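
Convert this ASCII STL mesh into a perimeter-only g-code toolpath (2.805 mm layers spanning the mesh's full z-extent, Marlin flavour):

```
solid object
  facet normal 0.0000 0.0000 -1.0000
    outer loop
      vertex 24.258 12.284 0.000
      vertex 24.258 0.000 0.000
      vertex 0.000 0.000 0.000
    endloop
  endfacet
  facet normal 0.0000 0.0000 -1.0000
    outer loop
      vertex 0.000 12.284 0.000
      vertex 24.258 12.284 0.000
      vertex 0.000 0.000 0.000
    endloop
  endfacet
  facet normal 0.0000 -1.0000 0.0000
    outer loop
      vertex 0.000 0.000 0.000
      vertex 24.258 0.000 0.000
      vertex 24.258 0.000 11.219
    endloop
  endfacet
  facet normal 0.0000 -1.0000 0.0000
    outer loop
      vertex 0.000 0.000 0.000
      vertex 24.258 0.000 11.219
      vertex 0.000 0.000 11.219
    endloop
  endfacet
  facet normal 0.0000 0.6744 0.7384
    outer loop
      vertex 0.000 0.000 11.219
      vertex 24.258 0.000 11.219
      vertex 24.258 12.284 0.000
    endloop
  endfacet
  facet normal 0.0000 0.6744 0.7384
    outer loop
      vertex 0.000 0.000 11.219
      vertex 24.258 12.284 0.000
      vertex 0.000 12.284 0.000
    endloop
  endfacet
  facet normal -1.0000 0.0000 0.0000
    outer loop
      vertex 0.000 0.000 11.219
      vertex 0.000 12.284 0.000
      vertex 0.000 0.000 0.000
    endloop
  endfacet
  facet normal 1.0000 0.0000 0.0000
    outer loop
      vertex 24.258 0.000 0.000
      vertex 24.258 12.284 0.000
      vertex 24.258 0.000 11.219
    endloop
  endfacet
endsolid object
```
; perimeter-only toolpath
G21 ; units = mm
G90 ; absolute positioning
G28 ; home
; layer 1
G0 Z2.805
G0 X0.000 Y0.000
G1 X24.258 Y0.000
G1 X24.258 Y9.213
G1 X0.000 Y9.213
G1 X0.000 Y0.000
; layer 2
G0 Z5.609
G0 X0.000 Y0.000
G1 X24.258 Y0.000
G1 X24.258 Y6.142
G1 X0.000 Y6.142
G1 X0.000 Y0.000
; layer 3
G0 Z8.414
G0 X0.000 Y0.000
G1 X24.258 Y0.000
G1 X24.258 Y3.071
G1 X0.000 Y3.071
G1 X0.000 Y0.000
M2 ; end

The solid is a wedge (ramp): 24.3 × 12.3 mm base, rising to 11.2 mm along the y=0 edge and sloping linearly to z=0 at y=12.3. Slicing at Δz = 2.805 mm — 4 equal slices spanning the solid's height, so layer i sits at z = i·h/4 — gives 3 non-empty perimeters. Each is a 4-segment closed polygon; G0 lifts to the layer z and rapids to the start vertex, then G1 traces the edges. The cross-section shrinks linearly with z (the slice at the apex is degenerate and omitted).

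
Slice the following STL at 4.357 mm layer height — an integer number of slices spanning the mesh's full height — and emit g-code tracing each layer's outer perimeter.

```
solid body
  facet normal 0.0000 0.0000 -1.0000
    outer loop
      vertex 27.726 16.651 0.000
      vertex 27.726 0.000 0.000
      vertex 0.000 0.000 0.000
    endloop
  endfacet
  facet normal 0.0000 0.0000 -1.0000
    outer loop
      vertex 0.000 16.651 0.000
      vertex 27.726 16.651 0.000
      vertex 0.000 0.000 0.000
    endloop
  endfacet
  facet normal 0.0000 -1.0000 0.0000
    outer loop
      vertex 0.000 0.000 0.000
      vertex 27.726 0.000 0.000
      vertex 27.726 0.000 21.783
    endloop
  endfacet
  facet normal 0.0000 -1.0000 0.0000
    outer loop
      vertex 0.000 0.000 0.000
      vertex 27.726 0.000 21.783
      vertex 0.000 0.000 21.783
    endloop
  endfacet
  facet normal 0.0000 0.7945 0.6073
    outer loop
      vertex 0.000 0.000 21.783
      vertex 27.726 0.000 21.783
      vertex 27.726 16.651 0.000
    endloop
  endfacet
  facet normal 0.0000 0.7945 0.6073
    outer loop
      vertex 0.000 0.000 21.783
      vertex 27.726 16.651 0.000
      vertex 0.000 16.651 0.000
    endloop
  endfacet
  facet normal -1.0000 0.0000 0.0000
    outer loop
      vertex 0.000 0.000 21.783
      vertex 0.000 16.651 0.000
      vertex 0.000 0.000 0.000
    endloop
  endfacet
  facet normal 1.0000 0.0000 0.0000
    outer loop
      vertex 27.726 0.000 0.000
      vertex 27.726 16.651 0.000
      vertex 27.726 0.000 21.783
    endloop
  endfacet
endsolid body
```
; perimeter-only toolpath
G21 ; units = mm
G90 ; absolute positioning
G28 ; home
; layer 1
G0 Z4.357
G0 X0.000 Y0.000
G1 X27.726 Y0.000
G1 X27.726 Y13.321
G1 X0.000 Y13.321
G1 X0.000 Y0.000
; layer 2
G0 Z8.713
G0 X0.000 Y0.000
G1 X27.726 Y0.000
G1 X27.726 Y9.991
G1 X0.000 Y9.991
G1 X0.000 Y0.000
; layer 3
G0 Z13.070
G0 X0.000 Y0.000
G1 X27.726 Y0.000
G1 X27.726 Y6.660
G1 X0.000 Y6.660
G1 X0.000 Y0.000
; layer 4
G0 Z17.426
G0 X0.000 Y0.000
G1 X27.726 Y0.000
G1 X27.726 Y3.330
G1 X0.000 Y3.330
G1 X0.000 Y0.000
M2 ; end

The solid is a wedge (ramp): 27.7 × 16.7 mm base, rising to 21.8 mm along the y=0 edge and sloping linearly to z=0 at y=16.7. Slicing at Δz = 4.357 mm — 5 equal slices spanning the solid's height, so layer i sits at z = i·h/5 — gives 4 non-empty perimeters. Each is a 4-segment closed polygon; G0 lifts to the layer z and rapids to the start vertex, then G1 traces the edges. The cross-section shrinks linearly with z (the slice at the apex is degenerate and omitted).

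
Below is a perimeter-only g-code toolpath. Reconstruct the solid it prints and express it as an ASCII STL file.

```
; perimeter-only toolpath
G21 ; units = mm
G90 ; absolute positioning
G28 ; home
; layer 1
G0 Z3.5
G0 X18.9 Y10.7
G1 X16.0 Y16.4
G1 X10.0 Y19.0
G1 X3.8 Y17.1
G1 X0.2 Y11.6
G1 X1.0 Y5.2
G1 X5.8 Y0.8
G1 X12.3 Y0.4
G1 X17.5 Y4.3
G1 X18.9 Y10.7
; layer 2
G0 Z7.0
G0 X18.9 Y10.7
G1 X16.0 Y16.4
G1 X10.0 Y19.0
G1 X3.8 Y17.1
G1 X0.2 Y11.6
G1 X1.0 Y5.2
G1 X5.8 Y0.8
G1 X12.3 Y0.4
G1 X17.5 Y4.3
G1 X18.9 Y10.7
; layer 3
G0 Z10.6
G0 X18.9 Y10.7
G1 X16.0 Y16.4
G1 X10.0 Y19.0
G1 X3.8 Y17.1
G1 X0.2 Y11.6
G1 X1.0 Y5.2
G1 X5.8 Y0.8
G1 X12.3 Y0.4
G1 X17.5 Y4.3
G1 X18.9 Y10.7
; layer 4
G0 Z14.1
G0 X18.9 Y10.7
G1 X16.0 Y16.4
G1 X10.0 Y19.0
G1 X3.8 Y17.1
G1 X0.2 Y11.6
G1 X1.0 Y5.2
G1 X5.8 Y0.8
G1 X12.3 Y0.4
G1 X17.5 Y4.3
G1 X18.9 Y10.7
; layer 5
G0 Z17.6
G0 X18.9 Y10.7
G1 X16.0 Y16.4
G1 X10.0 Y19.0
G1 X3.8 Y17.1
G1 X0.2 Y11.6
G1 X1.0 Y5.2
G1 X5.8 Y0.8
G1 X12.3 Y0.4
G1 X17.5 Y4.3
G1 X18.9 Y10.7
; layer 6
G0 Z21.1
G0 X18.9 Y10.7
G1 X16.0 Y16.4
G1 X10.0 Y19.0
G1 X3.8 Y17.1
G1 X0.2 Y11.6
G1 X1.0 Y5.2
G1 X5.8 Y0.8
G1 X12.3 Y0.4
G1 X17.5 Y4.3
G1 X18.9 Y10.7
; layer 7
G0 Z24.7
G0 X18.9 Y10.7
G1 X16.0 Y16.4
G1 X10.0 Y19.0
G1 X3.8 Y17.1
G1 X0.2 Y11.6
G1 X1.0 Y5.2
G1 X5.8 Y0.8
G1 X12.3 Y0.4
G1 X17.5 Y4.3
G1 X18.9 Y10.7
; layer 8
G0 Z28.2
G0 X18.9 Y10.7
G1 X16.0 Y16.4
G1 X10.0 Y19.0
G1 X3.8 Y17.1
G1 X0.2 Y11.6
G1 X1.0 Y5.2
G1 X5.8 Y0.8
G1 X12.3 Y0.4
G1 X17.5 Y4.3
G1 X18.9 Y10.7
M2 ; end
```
solid part
  facet normal 0.0000 0.0000 -1.0000
    outer loop
      vertex 10.0 19.0 0.0
      vertex 16.0 16.4 0.0
      vertex 18.9 10.7 0.0
    endloop
  endfacet
  facet normal 0.0000 0.0000 -1.0000
    outer loop
      vertex 3.8 17.1 0.0
      vertex 10.0 19.0 0.0
      vertex 18.9 10.7 0.0
    endloop
  endfacet
  facet normal 0.0000 0.0000 -1.0000
    outer loop
      vertex 0.2 11.6 0.0
      vertex 3.8 17.1 0.0
      vertex 18.9 10.7 0.0
    endloop
  endfacet
  facet normal 0.0000 0.0000 -1.0000
    outer loop
      vertex 1.0 5.2 0.0
      vertex 0.2 11.6 0.0
      vertex 18.9 10.7 0.0
    endloop
  endfacet
  facet normal 0.0000 0.0000 -1.0000
    outer loop
      vertex 5.8 0.8 0.0
      vertex 1.0 5.2 0.0
      vertex 18.9 10.7 0.0
    endloop
  endfacet
  facet normal 0.0000 0.0000 -1.0000
    outer loop
      vertex 12.3 0.4 0.0
      vertex 5.8 0.8 0.0
      vertex 18.9 10.7 0.0
    endloop
  endfacet
  facet normal 0.0000 0.0000 -1.0000
    outer loop
      vertex 17.5 4.3 0.0
      vertex 12.3 0.4 0.0
      vertex 18.9 10.7 0.0
    endloop
  endfacet
  facet normal 0.0000 0.0000 1.0000
    outer loop
      vertex 18.9 10.7 28.2
      vertex 16.0 16.4 28.2
      vertex 10.0 19.0 28.2
    endloop
  endfacet
  facet normal 0.0000 0.0000 1.0000
    outer loop
      vertex 18.9 10.7 28.2
      vertex 10.0 19.0 28.2
      vertex 3.8 17.1 28.2
    endloop
  endfacet
  facet normal 0.0000 0.0000 1.0000
    outer loop
      vertex 18.9 10.7 28.2
      vertex 3.8 17.1 28.2
      vertex 0.2 11.6 28.2
    endloop
  endfacet
  facet normal 0.0000 0.0000 1.0000
    outer loop
      vertex 18.9 10.7 28.2
      vertex 0.2 11.6 28.2
      vertex 1.0 5.2 28.2
    endloop
  endfacet
  facet normal 0.0000 0.0000 1.0000
    outer loop
      vertex 18.9 10.7 28.2
      vertex 1.0 5.2 28.2
      vertex 5.8 0.8 28.2
    endloop
  endfacet
  facet normal 0.0000 0.0000 1.0000
    outer loop
      vertex 18.9 10.7 28.2
      vertex 5.8 0.8 28.2
      vertex 12.3 0.4 28.2
    endloop
  endfacet
  facet normal 0.0000 0.0000 1.0000
    outer loop
      vertex 18.9 10.7 28.2
      vertex 12.3 0.4 28.2
      vertex 17.5 4.3 28.2
    endloop
  endfacet
  facet normal 0.8913 0.4535 0.0000
    outer loop
      vertex 18.9 10.7 0.0
      vertex 16.0 16.4 0.0
      vertex 16.0 16.4 28.2
    endloop
  endfacet
  facet normal 0.8913 0.4535 0.0000
    outer loop
      vertex 18.9 10.7 0.0
      vertex 16.0 16.4 28.2
      vertex 18.9 10.7 28.2
    endloop
  endfacet
  facet normal 0.3976 0.9176 0.0000
    outer loop
      vertex 16.0 16.4 0.0
      vertex 10.0 19.0 0.0
      vertex 10.0 19.0 28.2
    endloop
  endfacet
  facet normal 0.3976 0.9176 0.0000
    outer loop
      vertex 16.0 16.4 0.0
      vertex 10.0 19.0 28.2
      vertex 16.0 16.4 28.2
    endloop
  endfacet
  facet normal -0.2930 0.9561 0.0000
    outer loop
      vertex 10.0 19.0 0.0
      vertex 3.8 17.1 0.0
      vertex 3.8 17.1 28.2
    endloop
  endfacet
  facet normal -0.2930 0.9561 0.0000
    outer loop
      vertex 10.0 19.0 0.0
      vertex 3.8 17.1 28.2
      vertex 10.0 19.0 28.2
    endloop
  endfacet
  facet normal -0.8367 0.5477 0.0000
    outer loop
      vertex 3.8 17.1 0.0
      vertex 0.2 11.6 0.0
      vertex 0.2 11.6 28.2
    endloop
  endfacet
  facet normal -0.8367 0.5477 0.0000
    outer loop
      vertex 3.8 17.1 0.0
      vertex 0.2 11.6 28.2
      vertex 3.8 17.1 28.2
    endloop
  endfacet
  facet normal -0.9923 -0.1240 0.0000
    outer loop
      vertex 0.2 11.6 0.0
      vertex 1.0 5.2 0.0
      vertex 1.0 5.2 28.2
    endloop
  endfacet
  facet normal -0.9923 -0.1240 0.0000
    outer loop
      vertex 0.2 11.6 0.0
      vertex 1.0 5.2 28.2
      vertex 0.2 11.6 28.2
    endloop
  endfacet
  facet normal -0.6757 -0.7372 0.0000
    outer loop
      vertex 1.0 5.2 0.0
      vertex 5.8 0.8 0.0
      vertex 5.8 0.8 28.2
    endloop
  endfacet
  facet normal -0.6757 -0.7372 0.0000
    outer loop
      vertex 1.0 5.2 0.0
      vertex 5.8 0.8 28.2
      vertex 1.0 5.2 28.2
    endloop
  endfacet
  facet normal -0.0614 -0.9981 0.0000
    outer loop
      vertex 5.8 0.8 0.0
      vertex 12.3 0.4 0.0
      vertex 12.3 0.4 28.2
    endloop
  endfacet
  facet normal -0.0614 -0.9981 0.0000
    outer loop
      vertex 5.8 0.8 0.0
      vertex 12.3 0.4 28.2
      vertex 5.8 0.8 28.2
    endloop
  endfacet
  facet normal 0.6000 -0.8000 0.0000
    outer loop
      vertex 12.3 0.4 0.0
      vertex 17.5 4.3 0.0
      vertex 17.5 4.3 28.2
    endloop
  endfacet
  facet normal 0.6000 -0.8000 0.0000
    outer loop
      vertex 12.3 0.4 0.0
      vertex 17.5 4.3 28.2
      vertex 12.3 0.4 28.2
    endloop
  endfacet
  facet normal 0.9769 -0.2137 0.0000
    outer loop
      vertex 17.5 4.3 0.0
      vertex 18.9 10.7 0.0
      vertex 18.9 10.7 28.2
    endloop
  endfacet
  facet normal 0.9769 -0.2137 0.0000
    outer loop
      vertex 17.5 4.3 0.0
      vertex 18.9 10.7 28.2
      vertex 17.5 4.3 28.2
    endloop
  endfacet
endsolid part

The G0 Z moves step by Δz≈3.5 mm. Every layer's G1 loop is the same polygon, so the solid is a straight extrusion of it from z=0 to z≈28.2. Closing with flat bottom and top caps and triangulating gives 32 facets — a regular 9-sided prism (a cylinder approximated with 9 flat sides), circumscribed radius ≈ 9.5 mm, height ≈ 28.2 mm.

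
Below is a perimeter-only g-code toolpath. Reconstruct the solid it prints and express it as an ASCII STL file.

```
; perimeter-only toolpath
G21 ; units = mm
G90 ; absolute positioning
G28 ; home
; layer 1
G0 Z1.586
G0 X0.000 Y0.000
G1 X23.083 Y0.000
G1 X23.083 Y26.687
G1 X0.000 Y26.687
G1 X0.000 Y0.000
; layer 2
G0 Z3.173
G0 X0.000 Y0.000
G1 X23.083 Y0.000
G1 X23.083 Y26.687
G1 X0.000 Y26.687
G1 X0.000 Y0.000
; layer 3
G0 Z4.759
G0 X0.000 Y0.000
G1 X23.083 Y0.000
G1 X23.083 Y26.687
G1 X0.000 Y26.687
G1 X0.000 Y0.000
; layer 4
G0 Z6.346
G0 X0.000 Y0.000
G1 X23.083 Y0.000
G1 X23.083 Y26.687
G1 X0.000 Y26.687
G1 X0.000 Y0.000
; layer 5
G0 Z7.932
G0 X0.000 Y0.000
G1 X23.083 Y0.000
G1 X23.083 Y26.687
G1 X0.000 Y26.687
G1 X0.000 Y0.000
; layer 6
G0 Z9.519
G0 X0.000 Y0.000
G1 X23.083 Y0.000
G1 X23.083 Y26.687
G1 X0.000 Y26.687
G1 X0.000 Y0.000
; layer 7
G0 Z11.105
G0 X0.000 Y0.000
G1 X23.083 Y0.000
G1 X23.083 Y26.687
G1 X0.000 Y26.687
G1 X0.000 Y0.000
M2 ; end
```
solid part
  facet normal 0.0000 0.0000 -1.0000
    outer loop
      vertex 23.083 26.687 0.000
      vertex 23.083 0.000 0.000
      vertex 0.000 0.000 0.000
    endloop
  endfacet
  facet normal 0.0000 0.0000 -1.0000
    outer loop
      vertex 0.000 26.687 0.000
      vertex 23.083 26.687 0.000
      vertex 0.000 0.000 0.000
    endloop
  endfacet
  facet normal 0.0000 0.0000 1.0000
    outer loop
      vertex 0.000 0.000 11.105
      vertex 23.083 0.000 11.105
      vertex 23.083 26.687 11.105
    endloop
  endfacet
  facet normal 0.0000 0.0000 1.0000
    outer loop
      vertex 0.000 0.000 11.105
      vertex 23.083 26.687 11.105
      vertex 0.000 26.687 11.105
    endloop
  endfacet
  facet normal 0.0000 -1.0000 0.0000
    outer loop
      vertex 0.000 0.000 0.000
      vertex 23.083 0.000 0.000
      vertex 23.083 0.000 11.105
    endloop
  endfacet
  facet normal 0.0000 -1.0000 0.0000
    outer loop
      vertex 0.000 0.000 0.000
      vertex 23.083 0.000 11.105
      vertex 0.000 0.000 11.105
    endloop
  endfacet
  facet normal 0.0000 1.0000 0.0000
    outer loop
      vertex 23.083 26.687 11.105
      vertex 23.083 26.687 0.000
      vertex 0.000 26.687 0.000
    endloop
  endfacet
  facet normal 0.0000 1.0000 0.0000
    outer loop
      vertex 0.000 26.687 11.105
      vertex 23.083 26.687 11.105
      vertex 0.000 26.687 0.000
    endloop
  endfacet
  facet normal -1.0000 0.0000 0.0000
    outer loop
      vertex 0.000 26.687 11.105
      vertex 0.000 26.687 0.000
      vertex 0.000 0.000 0.000
    endloop
  endfacet
  facet normal -1.0000 0.0000 0.0000
    outer loop
      vertex 0.000 0.000 11.105
      vertex 0.000 26.687 11.105
      vertex 0.000 0.000 0.000
    endloop
  endfacet
  facet normal 1.0000 0.0000 0.0000
    outer loop
      vertex 23.083 0.000 0.000
      vertex 23.083 26.687 0.000
      vertex 23.083 26.687 11.105
    endloop
  endfacet
  facet normal 1.0000 0.0000 0.0000
    outer loop
      vertex 23.083 0.000 0.000
      vertex 23.083 26.687 11.105
      vertex 23.083 0.000 11.105
    endloop
  endfacet
endsolid part

The G0 Z moves step by Δz≈1.586 mm. Every layer's G1 loop is the same polygon, so the solid is a straight extrusion of it from z=0 to z≈11.1. Closing with flat bottom and top caps and triangulating gives 12 facets — a rectangular box, roughly 23.1 × 26.7 mm footprint and 11.1 mm tall.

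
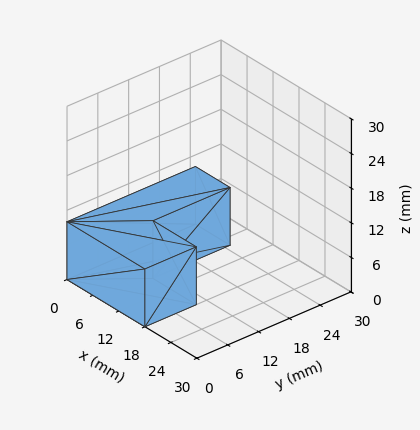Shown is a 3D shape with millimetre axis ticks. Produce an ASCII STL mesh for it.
Reading the render: the shape is an L-shaped prism: outer 18 × 25 mm, arm thicknesses ≈ 10 mm (horizontal) and 8 mm (vertical), extruded 10 mm in z (dimensions read to the nearest mm from the axis ticks). For the STL, each face is triangulated and given an outward normal.

solid part
  facet normal 0.0000 0.0000 -1.0000
    outer loop
      vertex 18.0 10.0 0.0
      vertex 18.0 0.0 0.0
      vertex 0.0 0.0 0.0
    endloop
  endfacet
  facet normal 0.0000 0.0000 -1.0000
    outer loop
      vertex 8.0 10.0 0.0
      vertex 18.0 10.0 0.0
      vertex 0.0 0.0 0.0
    endloop
  endfacet
  facet normal 0.0000 0.0000 -1.0000
    outer loop
      vertex 8.0 25.0 0.0
      vertex 8.0 10.0 0.0
      vertex 0.0 0.0 0.0
    endloop
  endfacet
  facet normal 0.0000 0.0000 -1.0000
    outer loop
      vertex 0.0 25.0 0.0
      vertex 8.0 25.0 0.0
      vertex 0.0 0.0 0.0
    endloop
  endfacet
  facet normal 0.0000 0.0000 1.0000
    outer loop
      vertex 0.0 0.0 10.0
      vertex 18.0 0.0 10.0
      vertex 18.0 10.0 10.0
    endloop
  endfacet
  facet normal 0.0000 0.0000 1.0000
    outer loop
      vertex 0.0 0.0 10.0
      vertex 18.0 10.0 10.0
      vertex 8.0 10.0 10.0
    endloop
  endfacet
  facet normal 0.0000 0.0000 1.0000
    outer loop
      vertex 0.0 0.0 10.0
      vertex 8.0 10.0 10.0
      vertex 8.0 25.0 10.0
    endloop
  endfacet
  facet normal 0.0000 0.0000 1.0000
    outer loop
      vertex 0.0 0.0 10.0
      vertex 8.0 25.0 10.0
      vertex 0.0 25.0 10.0
    endloop
  endfacet
  facet normal 0.0000 -1.0000 0.0000
    outer loop
      vertex 0.0 0.0 0.0
      vertex 18.0 0.0 0.0
      vertex 18.0 0.0 10.0
    endloop
  endfacet
  facet normal 0.0000 -1.0000 0.0000
    outer loop
      vertex 0.0 0.0 0.0
      vertex 18.0 0.0 10.0
      vertex 0.0 0.0 10.0
    endloop
  endfacet
  facet normal 1.0000 0.0000 0.0000
    outer loop
      vertex 18.0 0.0 0.0
      vertex 18.0 10.0 0.0
      vertex 18.0 10.0 10.0
    endloop
  endfacet
  facet normal 1.0000 0.0000 0.0000
    outer loop
      vertex 18.0 0.0 0.0
      vertex 18.0 10.0 10.0
      vertex 18.0 0.0 10.0
    endloop
  endfacet
  facet normal 0.0000 1.0000 0.0000
    outer loop
      vertex 18.0 10.0 0.0
      vertex 8.0 10.0 0.0
      vertex 8.0 10.0 10.0
    endloop
  endfacet
  facet normal 0.0000 1.0000 0.0000
    outer loop
      vertex 18.0 10.0 0.0
      vertex 8.0 10.0 10.0
      vertex 18.0 10.0 10.0
    endloop
  endfacet
  facet normal 1.0000 0.0000 0.0000
    outer loop
      vertex 8.0 10.0 0.0
      vertex 8.0 25.0 0.0
      vertex 8.0 25.0 10.0
    endloop
  endfacet
  facet normal 1.0000 0.0000 0.0000
    outer loop
      vertex 8.0 10.0 0.0
      vertex 8.0 25.0 10.0
      vertex 8.0 10.0 10.0
    endloop
  endfacet
  facet normal 0.0000 1.0000 0.0000
    outer loop
      vertex 8.0 25.0 0.0
      vertex 0.0 25.0 0.0
      vertex 0.0 25.0 10.0
    endloop
  endfacet
  facet normal 0.0000 1.0000 0.0000
    outer loop
      vertex 8.0 25.0 0.0
      vertex 0.0 25.0 10.0
      vertex 8.0 25.0 10.0
    endloop
  endfacet
  facet normal -1.0000 0.0000 0.0000
    outer loop
      vertex 0.0 25.0 0.0
      vertex 0.0 0.0 0.0
      vertex 0.0 0.0 10.0
    endloop
  endfacet
  facet normal -1.0000 0.0000 0.0000
    outer loop
      vertex 0.0 25.0 0.0
      vertex 0.0 0.0 10.0
      vertex 0.0 25.0 10.0
    endloop
  endfacet
endsolid part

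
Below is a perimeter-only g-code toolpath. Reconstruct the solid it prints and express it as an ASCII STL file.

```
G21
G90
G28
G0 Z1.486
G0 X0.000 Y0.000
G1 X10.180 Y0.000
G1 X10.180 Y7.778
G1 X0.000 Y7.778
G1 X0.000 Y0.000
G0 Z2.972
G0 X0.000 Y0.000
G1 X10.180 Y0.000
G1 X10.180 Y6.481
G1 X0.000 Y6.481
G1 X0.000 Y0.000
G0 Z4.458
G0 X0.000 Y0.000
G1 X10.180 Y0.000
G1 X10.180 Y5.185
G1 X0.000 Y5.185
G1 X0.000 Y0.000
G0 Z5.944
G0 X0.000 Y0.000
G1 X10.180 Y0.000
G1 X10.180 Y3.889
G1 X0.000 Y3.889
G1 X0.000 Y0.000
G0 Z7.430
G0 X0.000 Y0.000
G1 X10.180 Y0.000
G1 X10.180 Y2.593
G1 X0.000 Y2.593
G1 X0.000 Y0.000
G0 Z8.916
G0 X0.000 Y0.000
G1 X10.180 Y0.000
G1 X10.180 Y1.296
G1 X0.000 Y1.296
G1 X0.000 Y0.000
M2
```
solid part
  facet normal 0.0000 0.0000 -1.0000
    outer loop
      vertex 10.180 9.074 0.000
      vertex 10.180 0.000 0.000
      vertex 0.000 0.000 0.000
    endloop
  endfacet
  facet normal 0.0000 0.0000 -1.0000
    outer loop
      vertex 0.000 9.074 0.000
      vertex 10.180 9.074 0.000
      vertex 0.000 0.000 0.000
    endloop
  endfacet
  facet normal 0.0000 -1.0000 0.0000
    outer loop
      vertex 0.000 0.000 0.000
      vertex 10.180 0.000 0.000
      vertex 10.180 0.000 10.402
    endloop
  endfacet
  facet normal 0.0000 -1.0000 0.0000
    outer loop
      vertex 0.000 0.000 0.000
      vertex 10.180 0.000 10.402
      vertex 0.000 0.000 10.402
    endloop
  endfacet
  facet normal 0.0000 0.7536 0.6574
    outer loop
      vertex 0.000 0.000 10.402
      vertex 10.180 0.000 10.402
      vertex 10.180 9.074 0.000
    endloop
  endfacet
  facet normal 0.0000 0.7536 0.6574
    outer loop
      vertex 0.000 0.000 10.402
      vertex 10.180 9.074 0.000
      vertex 0.000 9.074 0.000
    endloop
  endfacet
  facet normal -1.0000 0.0000 0.0000
    outer loop
      vertex 0.000 0.000 10.402
      vertex 0.000 9.074 0.000
      vertex 0.000 0.000 0.000
    endloop
  endfacet
  facet normal 1.0000 0.0000 0.0000
    outer loop
      vertex 10.180 0.000 0.000
      vertex 10.180 9.074 0.000
      vertex 10.180 0.000 10.402
    endloop
  endfacet
endsolid part

The G0 Z moves step by Δz≈1.486 mm. The G1 loops shrink linearly with z, so the solid tapers from its base footprint up to z≈10.4. Closing with a flat bottom cap and the tapered top and triangulating gives 8 facets — a wedge (ramp): 10.2 × 9.07 mm base, rising to 10.4 mm along the y=0 edge and sloping linearly to z=0 at y=9.07.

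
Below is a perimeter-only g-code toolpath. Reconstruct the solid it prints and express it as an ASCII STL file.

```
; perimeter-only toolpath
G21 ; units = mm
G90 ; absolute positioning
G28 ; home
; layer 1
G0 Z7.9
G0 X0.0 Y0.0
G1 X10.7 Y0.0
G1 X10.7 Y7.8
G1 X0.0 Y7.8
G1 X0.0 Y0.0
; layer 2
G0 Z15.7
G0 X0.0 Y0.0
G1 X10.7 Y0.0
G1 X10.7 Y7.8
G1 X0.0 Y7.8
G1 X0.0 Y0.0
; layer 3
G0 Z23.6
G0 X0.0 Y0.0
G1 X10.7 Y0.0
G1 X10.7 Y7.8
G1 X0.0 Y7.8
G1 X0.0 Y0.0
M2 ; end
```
solid part
  facet normal 0.0000 0.0000 -1.0000
    outer loop
      vertex 10.7 7.8 0.0
      vertex 10.7 0.0 0.0
      vertex 0.0 0.0 0.0
    endloop
  endfacet
  facet normal 0.0000 0.0000 -1.0000
    outer loop
      vertex 0.0 7.8 0.0
      vertex 10.7 7.8 0.0
      vertex 0.0 0.0 0.0
    endloop
  endfacet
  facet normal 0.0000 0.0000 1.0000
    outer loop
      vertex 0.0 0.0 23.6
      vertex 10.7 0.0 23.6
      vertex 10.7 7.8 23.6
    endloop
  endfacet
  facet normal 0.0000 0.0000 1.0000
    outer loop
      vertex 0.0 0.0 23.6
      vertex 10.7 7.8 23.6
      vertex 0.0 7.8 23.6
    endloop
  endfacet
  facet normal 0.0000 -1.0000 0.0000
    outer loop
      vertex 0.0 0.0 0.0
      vertex 10.7 0.0 0.0
      vertex 10.7 0.0 23.6
    endloop
  endfacet
  facet normal 0.0000 -1.0000 0.0000
    outer loop
      vertex 0.0 0.0 0.0
      vertex 10.7 0.0 23.6
      vertex 0.0 0.0 23.6
    endloop
  endfacet
  facet normal 0.0000 1.0000 0.0000
    outer loop
      vertex 10.7 7.8 23.6
      vertex 10.7 7.8 0.0
      vertex 0.0 7.8 0.0
    endloop
  endfacet
  facet normal 0.0000 1.0000 0.0000
    outer loop
      vertex 0.0 7.8 23.6
      vertex 10.7 7.8 23.6
      vertex 0.0 7.8 0.0
    endloop
  endfacet
  facet normal -1.0000 0.0000 0.0000
    outer loop
      vertex 0.0 7.8 23.6
      vertex 0.0 7.8 0.0
      vertex 0.0 0.0 0.0
    endloop
  endfacet
  facet normal -1.0000 0.0000 0.0000
    outer loop
      vertex 0.0 0.0 23.6
      vertex 0.0 7.8 23.6
      vertex 0.0 0.0 0.0
    endloop
  endfacet
  facet normal 1.0000 0.0000 0.0000
    outer loop
      vertex 10.7 0.0 0.0
      vertex 10.7 7.8 0.0
      vertex 10.7 7.8 23.6
    endloop
  endfacet
  facet normal 1.0000 0.0000 0.0000
    outer loop
      vertex 10.7 0.0 0.0
      vertex 10.7 7.8 23.6
      vertex 10.7 0.0 23.6
    endloop
  endfacet
endsolid part

The G0 Z moves step by Δz≈7.9 mm. Every layer's G1 loop is the same polygon, so the solid is a straight extrusion of it from z=0 to z≈23.6. Closing with flat bottom and top caps and triangulating gives 12 facets — a rectangular box, roughly 10.7 × 7.8 mm footprint and 23.6 mm tall.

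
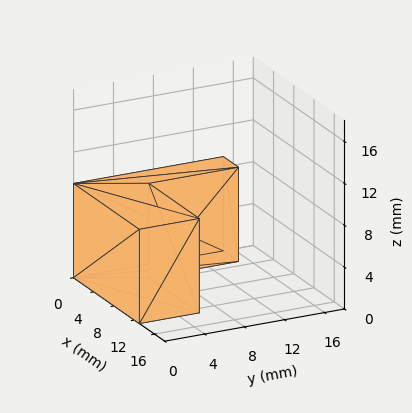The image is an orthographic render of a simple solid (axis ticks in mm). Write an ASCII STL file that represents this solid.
Reading the render: the shape is an L-shaped prism: outer 13 × 15 mm, arm thicknesses ≈ 6 mm (horizontal) and 3 mm (vertical), extruded 9 mm in z (dimensions read to the nearest mm from the axis ticks). For the STL, each face is triangulated and given an outward normal.

solid part
  facet normal 0.0000 0.0000 -1.0000
    outer loop
      vertex 13.000 6.000 0.000
      vertex 13.000 0.000 0.000
      vertex 0.000 0.000 0.000
    endloop
  endfacet
  facet normal 0.0000 0.0000 -1.0000
    outer loop
      vertex 3.000 6.000 0.000
      vertex 13.000 6.000 0.000
      vertex 0.000 0.000 0.000
    endloop
  endfacet
  facet normal 0.0000 0.0000 -1.0000
    outer loop
      vertex 3.000 15.000 0.000
      vertex 3.000 6.000 0.000
      vertex 0.000 0.000 0.000
    endloop
  endfacet
  facet normal 0.0000 0.0000 -1.0000
    outer loop
      vertex 0.000 15.000 0.000
      vertex 3.000 15.000 0.000
      vertex 0.000 0.000 0.000
    endloop
  endfacet
  facet normal 0.0000 0.0000 1.0000
    outer loop
      vertex 0.000 0.000 9.000
      vertex 13.000 0.000 9.000
      vertex 13.000 6.000 9.000
    endloop
  endfacet
  facet normal 0.0000 0.0000 1.0000
    outer loop
      vertex 0.000 0.000 9.000
      vertex 13.000 6.000 9.000
      vertex 3.000 6.000 9.000
    endloop
  endfacet
  facet normal 0.0000 0.0000 1.0000
    outer loop
      vertex 0.000 0.000 9.000
      vertex 3.000 6.000 9.000
      vertex 3.000 15.000 9.000
    endloop
  endfacet
  facet normal 0.0000 0.0000 1.0000
    outer loop
      vertex 0.000 0.000 9.000
      vertex 3.000 15.000 9.000
      vertex 0.000 15.000 9.000
    endloop
  endfacet
  facet normal 0.0000 -1.0000 0.0000
    outer loop
      vertex 0.000 0.000 0.000
      vertex 13.000 0.000 0.000
      vertex 13.000 0.000 9.000
    endloop
  endfacet
  facet normal 0.0000 -1.0000 0.0000
    outer loop
      vertex 0.000 0.000 0.000
      vertex 13.000 0.000 9.000
      vertex 0.000 0.000 9.000
    endloop
  endfacet
  facet normal 1.0000 0.0000 0.0000
    outer loop
      vertex 13.000 0.000 0.000
      vertex 13.000 6.000 0.000
      vertex 13.000 6.000 9.000
    endloop
  endfacet
  facet normal 1.0000 0.0000 0.0000
    outer loop
      vertex 13.000 0.000 0.000
      vertex 13.000 6.000 9.000
      vertex 13.000 0.000 9.000
    endloop
  endfacet
  facet normal 0.0000 1.0000 0.0000
    outer loop
      vertex 13.000 6.000 0.000
      vertex 3.000 6.000 0.000
      vertex 3.000 6.000 9.000
    endloop
  endfacet
  facet normal 0.0000 1.0000 0.0000
    outer loop
      vertex 13.000 6.000 0.000
      vertex 3.000 6.000 9.000
      vertex 13.000 6.000 9.000
    endloop
  endfacet
  facet normal 1.0000 0.0000 0.0000
    outer loop
      vertex 3.000 6.000 0.000
      vertex 3.000 15.000 0.000
      vertex 3.000 15.000 9.000
    endloop
  endfacet
  facet normal 1.0000 0.0000 0.0000
    outer loop
      vertex 3.000 6.000 0.000
      vertex 3.000 15.000 9.000
      vertex 3.000 6.000 9.000
    endloop
  endfacet
  facet normal 0.0000 1.0000 0.0000
    outer loop
      vertex 3.000 15.000 0.000
      vertex 0.000 15.000 0.000
      vertex 0.000 15.000 9.000
    endloop
  endfacet
  facet normal 0.0000 1.0000 0.0000
    outer loop
      vertex 3.000 15.000 0.000
      vertex 0.000 15.000 9.000
      vertex 3.000 15.000 9.000
    endloop
  endfacet
  facet normal -1.0000 0.0000 0.0000
    outer loop
      vertex 0.000 15.000 0.000
      vertex 0.000 0.000 0.000
      vertex 0.000 0.000 9.000
    endloop
  endfacet
  facet normal -1.0000 0.0000 0.0000
    outer loop
      vertex 0.000 15.000 0.000
      vertex 0.000 0.000 9.000
      vertex 0.000 15.000 9.000
    endloop
  endfacet
endsolid part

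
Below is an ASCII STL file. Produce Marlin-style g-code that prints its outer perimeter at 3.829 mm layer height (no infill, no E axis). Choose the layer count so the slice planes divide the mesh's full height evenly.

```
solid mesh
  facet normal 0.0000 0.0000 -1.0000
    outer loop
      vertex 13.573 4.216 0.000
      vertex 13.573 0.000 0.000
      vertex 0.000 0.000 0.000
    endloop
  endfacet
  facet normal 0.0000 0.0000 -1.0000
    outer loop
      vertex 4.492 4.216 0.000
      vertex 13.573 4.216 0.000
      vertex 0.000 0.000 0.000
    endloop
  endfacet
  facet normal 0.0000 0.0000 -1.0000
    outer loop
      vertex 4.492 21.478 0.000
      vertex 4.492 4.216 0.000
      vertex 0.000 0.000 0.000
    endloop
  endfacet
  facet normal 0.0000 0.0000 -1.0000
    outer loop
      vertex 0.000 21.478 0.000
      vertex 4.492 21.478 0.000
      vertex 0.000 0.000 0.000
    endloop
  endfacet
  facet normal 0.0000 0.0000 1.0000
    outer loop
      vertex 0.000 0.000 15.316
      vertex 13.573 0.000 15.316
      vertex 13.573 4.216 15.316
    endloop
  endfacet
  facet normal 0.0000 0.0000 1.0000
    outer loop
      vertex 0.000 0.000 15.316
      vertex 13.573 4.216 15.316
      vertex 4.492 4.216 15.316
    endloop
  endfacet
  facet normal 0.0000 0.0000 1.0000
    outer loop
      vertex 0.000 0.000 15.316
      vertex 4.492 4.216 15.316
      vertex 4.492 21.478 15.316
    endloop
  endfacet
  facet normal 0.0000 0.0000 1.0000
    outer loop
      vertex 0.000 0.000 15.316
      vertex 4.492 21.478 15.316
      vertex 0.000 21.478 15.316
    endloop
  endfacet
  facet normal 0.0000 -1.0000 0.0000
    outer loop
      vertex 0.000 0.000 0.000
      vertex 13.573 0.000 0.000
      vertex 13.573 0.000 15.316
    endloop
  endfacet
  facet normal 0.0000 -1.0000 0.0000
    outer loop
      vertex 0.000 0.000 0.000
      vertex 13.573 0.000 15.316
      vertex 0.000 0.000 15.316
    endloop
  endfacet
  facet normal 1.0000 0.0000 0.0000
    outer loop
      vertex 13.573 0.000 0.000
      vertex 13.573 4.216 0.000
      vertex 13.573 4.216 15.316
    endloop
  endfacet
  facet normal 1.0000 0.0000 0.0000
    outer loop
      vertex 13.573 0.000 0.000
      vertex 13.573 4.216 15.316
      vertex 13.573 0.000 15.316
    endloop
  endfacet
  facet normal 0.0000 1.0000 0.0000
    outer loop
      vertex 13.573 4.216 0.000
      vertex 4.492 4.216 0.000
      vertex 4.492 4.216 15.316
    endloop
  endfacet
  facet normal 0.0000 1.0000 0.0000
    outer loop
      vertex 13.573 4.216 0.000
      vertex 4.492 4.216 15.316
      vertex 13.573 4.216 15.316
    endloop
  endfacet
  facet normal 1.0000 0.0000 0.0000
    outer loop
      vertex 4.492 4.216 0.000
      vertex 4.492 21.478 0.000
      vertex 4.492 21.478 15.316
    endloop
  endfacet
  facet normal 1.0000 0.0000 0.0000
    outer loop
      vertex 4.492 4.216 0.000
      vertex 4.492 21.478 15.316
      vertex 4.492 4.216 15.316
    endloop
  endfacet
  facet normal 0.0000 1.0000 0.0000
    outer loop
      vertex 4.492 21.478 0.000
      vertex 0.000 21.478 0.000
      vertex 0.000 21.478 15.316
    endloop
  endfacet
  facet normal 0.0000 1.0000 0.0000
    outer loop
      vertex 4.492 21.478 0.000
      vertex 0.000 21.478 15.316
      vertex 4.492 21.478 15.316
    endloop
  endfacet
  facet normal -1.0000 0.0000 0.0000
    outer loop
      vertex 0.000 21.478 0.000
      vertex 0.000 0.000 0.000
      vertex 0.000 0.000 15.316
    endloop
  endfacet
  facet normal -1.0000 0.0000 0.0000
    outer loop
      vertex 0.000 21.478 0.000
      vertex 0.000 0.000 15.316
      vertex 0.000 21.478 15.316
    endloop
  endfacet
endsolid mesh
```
; perimeter-only toolpath
G21 ; units = mm
G90 ; absolute positioning
G28 ; home
; layer 1
G0 Z3.829
G0 X0.000 Y0.000
G1 X13.573 Y0.000
G1 X13.573 Y4.216
G1 X4.492 Y4.216
G1 X4.492 Y21.478
G1 X0.000 Y21.478
G1 X0.000 Y0.000
; layer 2
G0 Z7.658
G0 X0.000 Y0.000
G1 X13.573 Y0.000
G1 X13.573 Y4.216
G1 X4.492 Y4.216
G1 X4.492 Y21.478
G1 X0.000 Y21.478
G1 X0.000 Y0.000
; layer 3
G0 Z11.487
G0 X0.000 Y0.000
G1 X13.573 Y0.000
G1 X13.573 Y4.216
G1 X4.492 Y4.216
G1 X4.492 Y21.478
G1 X0.000 Y21.478
G1 X0.000 Y0.000
; layer 4
G0 Z15.316
G0 X0.000 Y0.000
G1 X13.573 Y0.000
G1 X13.573 Y4.216
G1 X4.492 Y4.216
G1 X4.492 Y21.478
G1 X0.000 Y21.478
G1 X0.000 Y0.000
M2 ; end

The solid is an L-shaped prism: outer 13.6 × 21.5 mm, arm thicknesses ≈ 4.22 mm (horizontal) and 4.49 mm (vertical), extruded 15.3 mm in z. Slicing at Δz = 3.829 mm — 4 equal slices spanning the solid's height, so layer i sits at z = i·h/4 — gives 4 non-empty perimeters. Each is a 6-segment closed polygon; G0 lifts to the layer z and rapids to the start vertex, then G1 traces the edges.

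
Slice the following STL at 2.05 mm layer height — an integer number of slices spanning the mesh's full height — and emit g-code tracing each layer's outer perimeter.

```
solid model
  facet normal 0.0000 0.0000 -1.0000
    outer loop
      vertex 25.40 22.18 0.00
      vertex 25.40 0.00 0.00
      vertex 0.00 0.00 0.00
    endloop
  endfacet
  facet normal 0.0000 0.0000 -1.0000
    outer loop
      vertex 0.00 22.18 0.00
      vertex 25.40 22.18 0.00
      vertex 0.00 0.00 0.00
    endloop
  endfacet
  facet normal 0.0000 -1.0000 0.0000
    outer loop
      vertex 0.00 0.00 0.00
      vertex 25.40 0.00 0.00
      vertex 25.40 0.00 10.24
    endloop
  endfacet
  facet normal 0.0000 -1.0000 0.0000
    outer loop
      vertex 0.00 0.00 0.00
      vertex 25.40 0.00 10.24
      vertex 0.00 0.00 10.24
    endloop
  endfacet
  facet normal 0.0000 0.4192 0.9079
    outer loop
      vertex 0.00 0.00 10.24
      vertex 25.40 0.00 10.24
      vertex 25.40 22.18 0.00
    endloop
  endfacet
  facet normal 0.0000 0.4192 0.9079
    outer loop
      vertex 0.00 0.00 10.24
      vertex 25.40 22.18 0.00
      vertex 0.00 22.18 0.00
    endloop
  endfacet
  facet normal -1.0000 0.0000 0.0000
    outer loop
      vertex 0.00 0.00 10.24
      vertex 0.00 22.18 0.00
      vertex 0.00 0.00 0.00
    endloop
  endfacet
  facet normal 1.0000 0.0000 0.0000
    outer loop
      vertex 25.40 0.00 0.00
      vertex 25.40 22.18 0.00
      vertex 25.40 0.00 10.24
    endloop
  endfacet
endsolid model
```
; perimeter-only toolpath
G21 ; units = mm
G90 ; absolute positioning
G28 ; home
; layer 1
G0 Z2.05
G0 X0.00 Y0.00
G1 X25.40 Y0.00
G1 X25.40 Y17.74
G1 X0.00 Y17.74
G1 X0.00 Y0.00
; layer 2
G0 Z4.10
G0 X0.00 Y0.00
G1 X25.40 Y0.00
G1 X25.40 Y13.31
G1 X0.00 Y13.31
G1 X0.00 Y0.00
; layer 3
G0 Z6.14
G0 X0.00 Y0.00
G1 X25.40 Y0.00
G1 X25.40 Y8.87
G1 X0.00 Y8.87
G1 X0.00 Y0.00
; layer 4
G0 Z8.19
G0 X0.00 Y0.00
G1 X25.40 Y0.00
G1 X25.40 Y4.44
G1 X0.00 Y4.44
G1 X0.00 Y0.00
M2 ; end

The solid is a wedge (ramp): 25.4 × 22.2 mm base, rising to 10.2 mm along the y=0 edge and sloping linearly to z=0 at y=22.2. Slicing at Δz = 2.05 mm — 5 equal slices spanning the solid's height, so layer i sits at z = i·h/5 — gives 4 non-empty perimeters. Each is a 4-segment closed polygon; G0 lifts to the layer z and rapids to the start vertex, then G1 traces the edges. The cross-section shrinks linearly with z (the slice at the apex is degenerate and omitted).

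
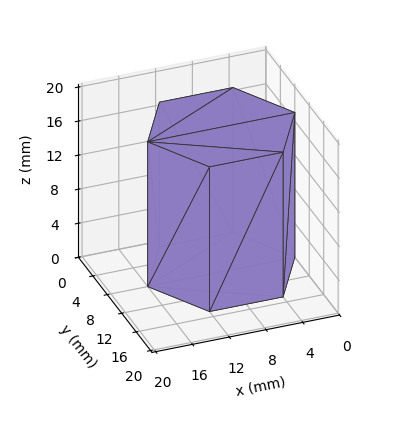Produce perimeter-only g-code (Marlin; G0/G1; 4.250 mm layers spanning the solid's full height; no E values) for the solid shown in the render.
Reading the render: the shape is a regular 6-sided prism (a cylinder approximated with 6 flat sides), circumscribed radius ≈ 8 mm, height ≈ 17 mm (dimensions read to the nearest mm from the axis ticks). For the g-code, the solid's height is divided into equal slices at the stated Δz and each level perimeter traced with G1 moves after a G0 lift.

; perimeter-only toolpath
G21 ; units = mm
G90 ; absolute positioning
G28 ; home
; layer 1
G0 Z4.250
G0 X16.000 Y8.000
G1 X12.000 Y14.928
G1 X4.000 Y14.928
G1 X0.000 Y8.000
G1 X4.000 Y1.072
G1 X12.000 Y1.072
G1 X16.000 Y8.000
; layer 2
G0 Z8.500
G0 X16.000 Y8.000
G1 X12.000 Y14.928
G1 X4.000 Y14.928
G1 X0.000 Y8.000
G1 X4.000 Y1.072
G1 X12.000 Y1.072
G1 X16.000 Y8.000
; layer 3
G0 Z12.750
G0 X16.000 Y8.000
G1 X12.000 Y14.928
G1 X4.000 Y14.928
G1 X0.000 Y8.000
G1 X4.000 Y1.072
G1 X12.000 Y1.072
G1 X16.000 Y8.000
; layer 4
G0 Z17.000
G0 X16.000 Y8.000
G1 X12.000 Y14.928
G1 X4.000 Y14.928
G1 X0.000 Y8.000
G1 X4.000 Y1.072
G1 X12.000 Y1.072
G1 X16.000 Y8.000
M2 ; end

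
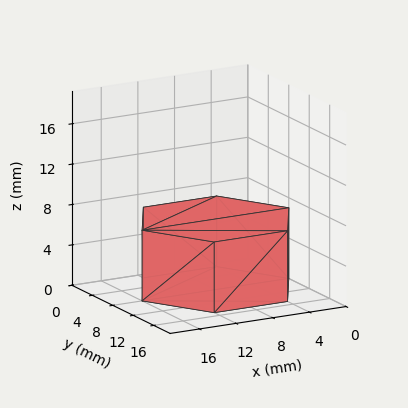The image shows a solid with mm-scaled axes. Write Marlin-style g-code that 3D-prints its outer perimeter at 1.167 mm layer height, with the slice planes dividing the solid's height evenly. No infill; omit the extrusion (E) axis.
Reading the render: the shape is a regular 6-sided prism (a cylinder approximated with 6 flat sides), circumscribed radius ≈ 8 mm, height ≈ 7 mm (dimensions read to the nearest mm from the axis ticks). For the g-code, the solid's height is divided into equal slices at the stated Δz and each level perimeter traced with G1 moves after a G0 lift.

; perimeter-only toolpath
G21 ; units = mm
G90 ; absolute positioning
G28 ; home
; layer 1
G0 Z1.167
G0 X16.000 Y8.000
G1 X12.000 Y14.928
G1 X4.000 Y14.928
G1 X0.000 Y8.000
G1 X4.000 Y1.072
G1 X12.000 Y1.072
G1 X16.000 Y8.000
; layer 2
G0 Z2.333
G0 X16.000 Y8.000
G1 X12.000 Y14.928
G1 X4.000 Y14.928
G1 X0.000 Y8.000
G1 X4.000 Y1.072
G1 X12.000 Y1.072
G1 X16.000 Y8.000
; layer 3
G0 Z3.500
G0 X16.000 Y8.000
G1 X12.000 Y14.928
G1 X4.000 Y14.928
G1 X0.000 Y8.000
G1 X4.000 Y1.072
G1 X12.000 Y1.072
G1 X16.000 Y8.000
; layer 4
G0 Z4.667
G0 X16.000 Y8.000
G1 X12.000 Y14.928
G1 X4.000 Y14.928
G1 X0.000 Y8.000
G1 X4.000 Y1.072
G1 X12.000 Y1.072
G1 X16.000 Y8.000
; layer 5
G0 Z5.833
G0 X16.000 Y8.000
G1 X12.000 Y14.928
G1 X4.000 Y14.928
G1 X0.000 Y8.000
G1 X4.000 Y1.072
G1 X12.000 Y1.072
G1 X16.000 Y8.000
; layer 6
G0 Z7.000
G0 X16.000 Y8.000
G1 X12.000 Y14.928
G1 X4.000 Y14.928
G1 X0.000 Y8.000
G1 X4.000 Y1.072
G1 X12.000 Y1.072
G1 X16.000 Y8.000
M2 ; end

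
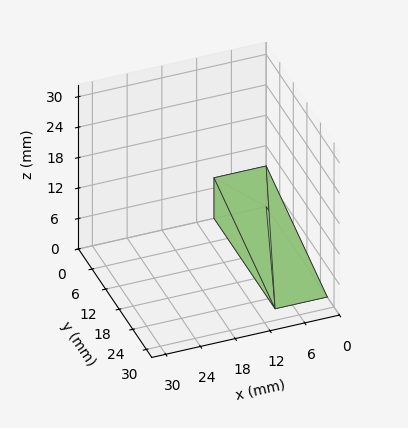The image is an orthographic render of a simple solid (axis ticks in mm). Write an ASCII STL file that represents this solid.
Reading the render: the shape is a wedge (ramp): 9 × 27 mm base, rising to 8 mm along the y=0 edge and sloping linearly to z=0 at y=27 (dimensions read to the nearest mm from the axis ticks). For the STL, each face is triangulated and given an outward normal.

solid part
  facet normal 0.0000 0.0000 -1.0000
    outer loop
      vertex 9.000 27.000 0.000
      vertex 9.000 0.000 0.000
      vertex 0.000 0.000 0.000
    endloop
  endfacet
  facet normal 0.0000 0.0000 -1.0000
    outer loop
      vertex 0.000 27.000 0.000
      vertex 9.000 27.000 0.000
      vertex 0.000 0.000 0.000
    endloop
  endfacet
  facet normal 0.0000 -1.0000 0.0000
    outer loop
      vertex 0.000 0.000 0.000
      vertex 9.000 0.000 0.000
      vertex 9.000 0.000 8.000
    endloop
  endfacet
  facet normal 0.0000 -1.0000 0.0000
    outer loop
      vertex 0.000 0.000 0.000
      vertex 9.000 0.000 8.000
      vertex 0.000 0.000 8.000
    endloop
  endfacet
  facet normal 0.0000 0.2841 0.9588
    outer loop
      vertex 0.000 0.000 8.000
      vertex 9.000 0.000 8.000
      vertex 9.000 27.000 0.000
    endloop
  endfacet
  facet normal 0.0000 0.2841 0.9588
    outer loop
      vertex 0.000 0.000 8.000
      vertex 9.000 27.000 0.000
      vertex 0.000 27.000 0.000
    endloop
  endfacet
  facet normal -1.0000 0.0000 0.0000
    outer loop
      vertex 0.000 0.000 8.000
      vertex 0.000 27.000 0.000
      vertex 0.000 0.000 0.000
    endloop
  endfacet
  facet normal 1.0000 0.0000 0.0000
    outer loop
      vertex 9.000 0.000 0.000
      vertex 9.000 27.000 0.000
      vertex 9.000 0.000 8.000
    endloop
  endfacet
endsolid part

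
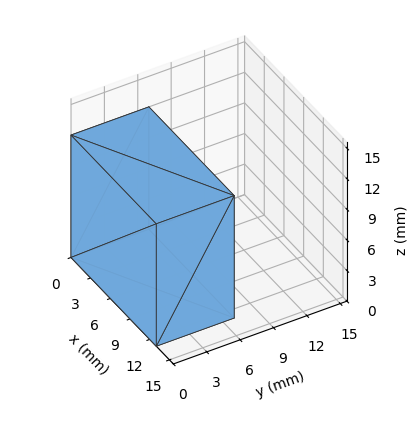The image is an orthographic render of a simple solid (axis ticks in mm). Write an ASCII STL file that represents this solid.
Reading the render: the shape is a rectangular box, roughly 13 × 7 mm footprint and 12 mm tall (dimensions read to the nearest mm from the axis ticks). For the STL, each face is triangulated and given an outward normal.

solid part
  facet normal 0.0000 0.0000 -1.0000
    outer loop
      vertex 13.0 7.0 0.0
      vertex 13.0 0.0 0.0
      vertex 0.0 0.0 0.0
    endloop
  endfacet
  facet normal 0.0000 0.0000 -1.0000
    outer loop
      vertex 0.0 7.0 0.0
      vertex 13.0 7.0 0.0
      vertex 0.0 0.0 0.0
    endloop
  endfacet
  facet normal 0.0000 0.0000 1.0000
    outer loop
      vertex 0.0 0.0 12.0
      vertex 13.0 0.0 12.0
      vertex 13.0 7.0 12.0
    endloop
  endfacet
  facet normal 0.0000 0.0000 1.0000
    outer loop
      vertex 0.0 0.0 12.0
      vertex 13.0 7.0 12.0
      vertex 0.0 7.0 12.0
    endloop
  endfacet
  facet normal 0.0000 -1.0000 0.0000
    outer loop
      vertex 0.0 0.0 0.0
      vertex 13.0 0.0 0.0
      vertex 13.0 0.0 12.0
    endloop
  endfacet
  facet normal 0.0000 -1.0000 0.0000
    outer loop
      vertex 0.0 0.0 0.0
      vertex 13.0 0.0 12.0
      vertex 0.0 0.0 12.0
    endloop
  endfacet
  facet normal 0.0000 1.0000 0.0000
    outer loop
      vertex 13.0 7.0 12.0
      vertex 13.0 7.0 0.0
      vertex 0.0 7.0 0.0
    endloop
  endfacet
  facet normal 0.0000 1.0000 0.0000
    outer loop
      vertex 0.0 7.0 12.0
      vertex 13.0 7.0 12.0
      vertex 0.0 7.0 0.0
    endloop
  endfacet
  facet normal -1.0000 0.0000 0.0000
    outer loop
      vertex 0.0 7.0 12.0
      vertex 0.0 7.0 0.0
      vertex 0.0 0.0 0.0
    endloop
  endfacet
  facet normal -1.0000 0.0000 0.0000
    outer loop
      vertex 0.0 0.0 12.0
      vertex 0.0 7.0 12.0
      vertex 0.0 0.0 0.0
    endloop
  endfacet
  facet normal 1.0000 0.0000 0.0000
    outer loop
      vertex 13.0 0.0 0.0
      vertex 13.0 7.0 0.0
      vertex 13.0 7.0 12.0
    endloop
  endfacet
  facet normal 1.0000 0.0000 0.0000
    outer loop
      vertex 13.0 0.0 0.0
      vertex 13.0 7.0 12.0
      vertex 13.0 0.0 12.0
    endloop
  endfacet
endsolid part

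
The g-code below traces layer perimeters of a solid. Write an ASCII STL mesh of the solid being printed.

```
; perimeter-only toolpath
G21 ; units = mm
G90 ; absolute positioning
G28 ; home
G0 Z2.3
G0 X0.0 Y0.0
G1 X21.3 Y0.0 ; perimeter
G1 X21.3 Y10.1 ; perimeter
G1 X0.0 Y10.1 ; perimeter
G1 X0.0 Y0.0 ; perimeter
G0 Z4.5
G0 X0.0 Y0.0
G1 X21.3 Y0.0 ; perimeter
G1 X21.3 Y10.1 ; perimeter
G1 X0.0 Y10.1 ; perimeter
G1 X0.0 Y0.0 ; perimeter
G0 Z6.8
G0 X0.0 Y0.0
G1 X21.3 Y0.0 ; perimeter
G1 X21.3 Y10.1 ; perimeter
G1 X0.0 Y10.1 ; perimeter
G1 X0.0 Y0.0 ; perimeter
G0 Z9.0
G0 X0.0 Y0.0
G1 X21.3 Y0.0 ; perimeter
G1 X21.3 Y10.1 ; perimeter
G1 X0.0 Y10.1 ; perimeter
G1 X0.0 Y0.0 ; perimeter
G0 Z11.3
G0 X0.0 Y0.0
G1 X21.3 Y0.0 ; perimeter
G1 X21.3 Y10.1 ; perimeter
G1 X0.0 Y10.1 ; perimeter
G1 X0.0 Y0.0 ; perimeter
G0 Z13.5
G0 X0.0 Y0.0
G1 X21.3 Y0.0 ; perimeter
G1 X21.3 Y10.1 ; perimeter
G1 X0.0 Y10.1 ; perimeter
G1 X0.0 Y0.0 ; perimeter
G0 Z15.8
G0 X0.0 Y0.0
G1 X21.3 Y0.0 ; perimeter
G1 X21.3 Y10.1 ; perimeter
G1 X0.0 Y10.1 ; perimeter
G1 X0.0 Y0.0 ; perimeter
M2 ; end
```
solid part
  facet normal 0.0000 0.0000 -1.0000
    outer loop
      vertex 21.3 10.1 0.0
      vertex 21.3 0.0 0.0
      vertex 0.0 0.0 0.0
    endloop
  endfacet
  facet normal 0.0000 0.0000 -1.0000
    outer loop
      vertex 0.0 10.1 0.0
      vertex 21.3 10.1 0.0
      vertex 0.0 0.0 0.0
    endloop
  endfacet
  facet normal 0.0000 0.0000 1.0000
    outer loop
      vertex 0.0 0.0 15.8
      vertex 21.3 0.0 15.8
      vertex 21.3 10.1 15.8
    endloop
  endfacet
  facet normal 0.0000 0.0000 1.0000
    outer loop
      vertex 0.0 0.0 15.8
      vertex 21.3 10.1 15.8
      vertex 0.0 10.1 15.8
    endloop
  endfacet
  facet normal 0.0000 -1.0000 0.0000
    outer loop
      vertex 0.0 0.0 0.0
      vertex 21.3 0.0 0.0
      vertex 21.3 0.0 15.8
    endloop
  endfacet
  facet normal 0.0000 -1.0000 0.0000
    outer loop
      vertex 0.0 0.0 0.0
      vertex 21.3 0.0 15.8
      vertex 0.0 0.0 15.8
    endloop
  endfacet
  facet normal 0.0000 1.0000 0.0000
    outer loop
      vertex 21.3 10.1 15.8
      vertex 21.3 10.1 0.0
      vertex 0.0 10.1 0.0
    endloop
  endfacet
  facet normal 0.0000 1.0000 0.0000
    outer loop
      vertex 0.0 10.1 15.8
      vertex 21.3 10.1 15.8
      vertex 0.0 10.1 0.0
    endloop
  endfacet
  facet normal -1.0000 0.0000 0.0000
    outer loop
      vertex 0.0 10.1 15.8
      vertex 0.0 10.1 0.0
      vertex 0.0 0.0 0.0
    endloop
  endfacet
  facet normal -1.0000 0.0000 0.0000
    outer loop
      vertex 0.0 0.0 15.8
      vertex 0.0 10.1 15.8
      vertex 0.0 0.0 0.0
    endloop
  endfacet
  facet normal 1.0000 0.0000 0.0000
    outer loop
      vertex 21.3 0.0 0.0
      vertex 21.3 10.1 0.0
      vertex 21.3 10.1 15.8
    endloop
  endfacet
  facet normal 1.0000 0.0000 0.0000
    outer loop
      vertex 21.3 0.0 0.0
      vertex 21.3 10.1 15.8
      vertex 21.3 0.0 15.8
    endloop
  endfacet
endsolid part

The G0 Z moves step by Δz≈2.3 mm. Every layer's G1 loop is the same polygon, so the solid is a straight extrusion of it from z=0 to z≈15.8. Closing with flat bottom and top caps and triangulating gives 12 facets — a rectangular box, roughly 21.3 × 10.1 mm footprint and 15.8 mm tall.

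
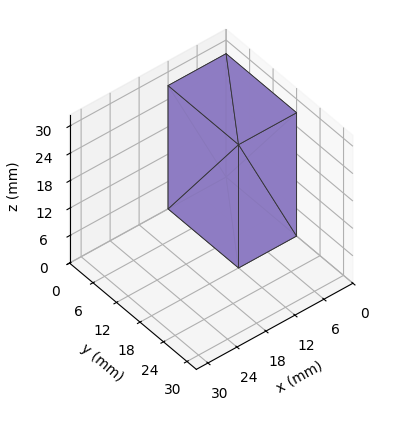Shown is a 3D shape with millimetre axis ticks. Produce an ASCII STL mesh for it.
Reading the render: the shape is a rectangular box, roughly 12 × 18 mm footprint and 27 mm tall (dimensions read to the nearest mm from the axis ticks). For the STL, each face is triangulated and given an outward normal.

solid part
  facet normal 0.0000 0.0000 -1.0000
    outer loop
      vertex 12.0 18.0 0.0
      vertex 12.0 0.0 0.0
      vertex 0.0 0.0 0.0
    endloop
  endfacet
  facet normal 0.0000 0.0000 -1.0000
    outer loop
      vertex 0.0 18.0 0.0
      vertex 12.0 18.0 0.0
      vertex 0.0 0.0 0.0
    endloop
  endfacet
  facet normal 0.0000 0.0000 1.0000
    outer loop
      vertex 0.0 0.0 27.0
      vertex 12.0 0.0 27.0
      vertex 12.0 18.0 27.0
    endloop
  endfacet
  facet normal 0.0000 0.0000 1.0000
    outer loop
      vertex 0.0 0.0 27.0
      vertex 12.0 18.0 27.0
      vertex 0.0 18.0 27.0
    endloop
  endfacet
  facet normal 0.0000 -1.0000 0.0000
    outer loop
      vertex 0.0 0.0 0.0
      vertex 12.0 0.0 0.0
      vertex 12.0 0.0 27.0
    endloop
  endfacet
  facet normal 0.0000 -1.0000 0.0000
    outer loop
      vertex 0.0 0.0 0.0
      vertex 12.0 0.0 27.0
      vertex 0.0 0.0 27.0
    endloop
  endfacet
  facet normal 0.0000 1.0000 0.0000
    outer loop
      vertex 12.0 18.0 27.0
      vertex 12.0 18.0 0.0
      vertex 0.0 18.0 0.0
    endloop
  endfacet
  facet normal 0.0000 1.0000 0.0000
    outer loop
      vertex 0.0 18.0 27.0
      vertex 12.0 18.0 27.0
      vertex 0.0 18.0 0.0
    endloop
  endfacet
  facet normal -1.0000 0.0000 0.0000
    outer loop
      vertex 0.0 18.0 27.0
      vertex 0.0 18.0 0.0
      vertex 0.0 0.0 0.0
    endloop
  endfacet
  facet normal -1.0000 0.0000 0.0000
    outer loop
      vertex 0.0 0.0 27.0
      vertex 0.0 18.0 27.0
      vertex 0.0 0.0 0.0
    endloop
  endfacet
  facet normal 1.0000 0.0000 0.0000
    outer loop
      vertex 12.0 0.0 0.0
      vertex 12.0 18.0 0.0
      vertex 12.0 18.0 27.0
    endloop
  endfacet
  facet normal 1.0000 0.0000 0.0000
    outer loop
      vertex 12.0 0.0 0.0
      vertex 12.0 18.0 27.0
      vertex 12.0 0.0 27.0
    endloop
  endfacet
endsolid part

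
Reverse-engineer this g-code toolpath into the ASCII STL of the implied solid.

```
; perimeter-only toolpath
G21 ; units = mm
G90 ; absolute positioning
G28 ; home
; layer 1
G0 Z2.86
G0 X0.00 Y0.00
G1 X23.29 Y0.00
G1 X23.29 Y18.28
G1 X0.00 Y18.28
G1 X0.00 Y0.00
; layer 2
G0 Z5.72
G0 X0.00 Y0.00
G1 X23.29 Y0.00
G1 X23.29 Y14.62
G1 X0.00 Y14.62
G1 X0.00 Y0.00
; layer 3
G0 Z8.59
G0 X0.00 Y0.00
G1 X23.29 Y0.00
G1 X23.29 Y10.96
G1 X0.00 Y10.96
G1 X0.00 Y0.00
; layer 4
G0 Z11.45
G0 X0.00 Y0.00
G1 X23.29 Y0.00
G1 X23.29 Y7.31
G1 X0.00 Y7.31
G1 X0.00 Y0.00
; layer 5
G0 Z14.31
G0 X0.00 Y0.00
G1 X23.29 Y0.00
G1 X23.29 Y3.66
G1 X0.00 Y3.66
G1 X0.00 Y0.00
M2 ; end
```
solid part
  facet normal 0.0000 0.0000 -1.0000
    outer loop
      vertex 23.29 21.93 0.00
      vertex 23.29 0.00 0.00
      vertex 0.00 0.00 0.00
    endloop
  endfacet
  facet normal 0.0000 0.0000 -1.0000
    outer loop
      vertex 0.00 21.93 0.00
      vertex 23.29 21.93 0.00
      vertex 0.00 0.00 0.00
    endloop
  endfacet
  facet normal 0.0000 -1.0000 0.0000
    outer loop
      vertex 0.00 0.00 0.00
      vertex 23.29 0.00 0.00
      vertex 23.29 0.00 17.17
    endloop
  endfacet
  facet normal 0.0000 -1.0000 0.0000
    outer loop
      vertex 0.00 0.00 0.00
      vertex 23.29 0.00 17.17
      vertex 0.00 0.00 17.17
    endloop
  endfacet
  facet normal 0.0000 0.6165 0.7874
    outer loop
      vertex 0.00 0.00 17.17
      vertex 23.29 0.00 17.17
      vertex 23.29 21.93 0.00
    endloop
  endfacet
  facet normal 0.0000 0.6165 0.7874
    outer loop
      vertex 0.00 0.00 17.17
      vertex 23.29 21.93 0.00
      vertex 0.00 21.93 0.00
    endloop
  endfacet
  facet normal -1.0000 0.0000 0.0000
    outer loop
      vertex 0.00 0.00 17.17
      vertex 0.00 21.93 0.00
      vertex 0.00 0.00 0.00
    endloop
  endfacet
  facet normal 1.0000 0.0000 0.0000
    outer loop
      vertex 23.29 0.00 0.00
      vertex 23.29 21.93 0.00
      vertex 23.29 0.00 17.17
    endloop
  endfacet
endsolid part

The G0 Z moves step by Δz≈2.86 mm. The G1 loops shrink linearly with z, so the solid tapers from its base footprint up to z≈17.2. Closing with a flat bottom cap and the tapered top and triangulating gives 8 facets — a wedge (ramp): 23.3 × 21.9 mm base, rising to 17.2 mm along the y=0 edge and sloping linearly to z=0 at y=21.9.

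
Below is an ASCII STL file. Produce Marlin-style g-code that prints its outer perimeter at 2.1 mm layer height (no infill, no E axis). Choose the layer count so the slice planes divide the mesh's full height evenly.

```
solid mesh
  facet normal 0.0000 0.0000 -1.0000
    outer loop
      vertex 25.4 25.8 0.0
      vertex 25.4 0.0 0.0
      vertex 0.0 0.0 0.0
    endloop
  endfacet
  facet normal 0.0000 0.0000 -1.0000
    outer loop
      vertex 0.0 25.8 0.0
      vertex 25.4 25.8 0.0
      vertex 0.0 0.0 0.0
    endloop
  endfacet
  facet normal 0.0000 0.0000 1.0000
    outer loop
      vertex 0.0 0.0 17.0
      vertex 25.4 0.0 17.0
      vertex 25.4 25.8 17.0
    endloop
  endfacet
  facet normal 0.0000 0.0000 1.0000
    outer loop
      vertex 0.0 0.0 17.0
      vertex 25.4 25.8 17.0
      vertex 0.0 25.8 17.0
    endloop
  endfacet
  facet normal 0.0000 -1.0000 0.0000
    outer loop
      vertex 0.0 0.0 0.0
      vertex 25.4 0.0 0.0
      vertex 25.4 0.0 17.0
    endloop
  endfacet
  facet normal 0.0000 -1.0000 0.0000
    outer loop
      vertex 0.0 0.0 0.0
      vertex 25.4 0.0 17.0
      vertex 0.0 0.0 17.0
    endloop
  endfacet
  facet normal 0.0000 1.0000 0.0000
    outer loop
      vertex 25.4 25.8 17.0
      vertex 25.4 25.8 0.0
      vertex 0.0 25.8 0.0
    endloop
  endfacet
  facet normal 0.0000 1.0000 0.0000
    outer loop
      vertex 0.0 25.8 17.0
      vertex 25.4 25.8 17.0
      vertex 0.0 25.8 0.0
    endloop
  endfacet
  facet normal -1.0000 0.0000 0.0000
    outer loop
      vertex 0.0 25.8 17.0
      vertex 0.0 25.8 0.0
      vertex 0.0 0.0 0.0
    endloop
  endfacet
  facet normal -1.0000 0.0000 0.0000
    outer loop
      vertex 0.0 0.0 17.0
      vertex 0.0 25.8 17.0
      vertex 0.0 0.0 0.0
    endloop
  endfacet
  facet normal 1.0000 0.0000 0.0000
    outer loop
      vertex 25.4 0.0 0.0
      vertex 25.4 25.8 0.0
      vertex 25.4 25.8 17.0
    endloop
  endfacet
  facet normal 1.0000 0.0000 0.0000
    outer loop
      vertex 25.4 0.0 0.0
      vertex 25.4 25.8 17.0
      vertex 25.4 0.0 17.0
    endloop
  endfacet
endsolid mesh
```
; perimeter-only toolpath
G21 ; units = mm
G90 ; absolute positioning
G28 ; home
; layer 1
G0 Z2.1
G0 X0.0 Y0.0
G1 X25.4 Y0.0
G1 X25.4 Y25.8
G1 X0.0 Y25.8
G1 X0.0 Y0.0
; layer 2
G0 Z4.2
G0 X0.0 Y0.0
G1 X25.4 Y0.0
G1 X25.4 Y25.8
G1 X0.0 Y25.8
G1 X0.0 Y0.0
; layer 3
G0 Z6.4
G0 X0.0 Y0.0
G1 X25.4 Y0.0
G1 X25.4 Y25.8
G1 X0.0 Y25.8
G1 X0.0 Y0.0
; layer 4
G0 Z8.5
G0 X0.0 Y0.0
G1 X25.4 Y0.0
G1 X25.4 Y25.8
G1 X0.0 Y25.8
G1 X0.0 Y0.0
; layer 5
G0 Z10.6
G0 X0.0 Y0.0
G1 X25.4 Y0.0
G1 X25.4 Y25.8
G1 X0.0 Y25.8
G1 X0.0 Y0.0
; layer 6
G0 Z12.8
G0 X0.0 Y0.0
G1 X25.4 Y0.0
G1 X25.4 Y25.8
G1 X0.0 Y25.8
G1 X0.0 Y0.0
; layer 7
G0 Z14.9
G0 X0.0 Y0.0
G1 X25.4 Y0.0
G1 X25.4 Y25.8
G1 X0.0 Y25.8
G1 X0.0 Y0.0
; layer 8
G0 Z17.0
G0 X0.0 Y0.0
G1 X25.4 Y0.0
G1 X25.4 Y25.8
G1 X0.0 Y25.8
G1 X0.0 Y0.0
M2 ; end

The solid is a rectangular box, roughly 25.4 × 25.8 mm footprint and 17 mm tall. Slicing at Δz = 2.1 mm — 8 equal slices spanning the solid's height, so layer i sits at z = i·h/8 — gives 8 non-empty perimeters. Each is a 4-segment closed polygon; G0 lifts to the layer z and rapids to the start vertex, then G1 traces the edges.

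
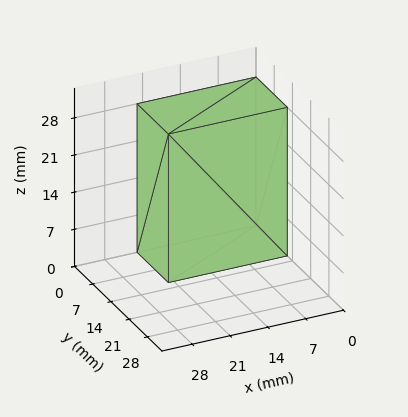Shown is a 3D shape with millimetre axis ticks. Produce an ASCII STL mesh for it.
Reading the render: the shape is a rectangular box, roughly 22 × 12 mm footprint and 28 mm tall (dimensions read to the nearest mm from the axis ticks). For the STL, each face is triangulated and given an outward normal.

solid part
  facet normal 0.0000 0.0000 -1.0000
    outer loop
      vertex 22.00 12.00 0.00
      vertex 22.00 0.00 0.00
      vertex 0.00 0.00 0.00
    endloop
  endfacet
  facet normal 0.0000 0.0000 -1.0000
    outer loop
      vertex 0.00 12.00 0.00
      vertex 22.00 12.00 0.00
      vertex 0.00 0.00 0.00
    endloop
  endfacet
  facet normal 0.0000 0.0000 1.0000
    outer loop
      vertex 0.00 0.00 28.00
      vertex 22.00 0.00 28.00
      vertex 22.00 12.00 28.00
    endloop
  endfacet
  facet normal 0.0000 0.0000 1.0000
    outer loop
      vertex 0.00 0.00 28.00
      vertex 22.00 12.00 28.00
      vertex 0.00 12.00 28.00
    endloop
  endfacet
  facet normal 0.0000 -1.0000 0.0000
    outer loop
      vertex 0.00 0.00 0.00
      vertex 22.00 0.00 0.00
      vertex 22.00 0.00 28.00
    endloop
  endfacet
  facet normal 0.0000 -1.0000 0.0000
    outer loop
      vertex 0.00 0.00 0.00
      vertex 22.00 0.00 28.00
      vertex 0.00 0.00 28.00
    endloop
  endfacet
  facet normal 0.0000 1.0000 0.0000
    outer loop
      vertex 22.00 12.00 28.00
      vertex 22.00 12.00 0.00
      vertex 0.00 12.00 0.00
    endloop
  endfacet
  facet normal 0.0000 1.0000 0.0000
    outer loop
      vertex 0.00 12.00 28.00
      vertex 22.00 12.00 28.00
      vertex 0.00 12.00 0.00
    endloop
  endfacet
  facet normal -1.0000 0.0000 0.0000
    outer loop
      vertex 0.00 12.00 28.00
      vertex 0.00 12.00 0.00
      vertex 0.00 0.00 0.00
    endloop
  endfacet
  facet normal -1.0000 0.0000 0.0000
    outer loop
      vertex 0.00 0.00 28.00
      vertex 0.00 12.00 28.00
      vertex 0.00 0.00 0.00
    endloop
  endfacet
  facet normal 1.0000 0.0000 0.0000
    outer loop
      vertex 22.00 0.00 0.00
      vertex 22.00 12.00 0.00
      vertex 22.00 12.00 28.00
    endloop
  endfacet
  facet normal 1.0000 0.0000 0.0000
    outer loop
      vertex 22.00 0.00 0.00
      vertex 22.00 12.00 28.00
      vertex 22.00 0.00 28.00
    endloop
  endfacet
endsolid part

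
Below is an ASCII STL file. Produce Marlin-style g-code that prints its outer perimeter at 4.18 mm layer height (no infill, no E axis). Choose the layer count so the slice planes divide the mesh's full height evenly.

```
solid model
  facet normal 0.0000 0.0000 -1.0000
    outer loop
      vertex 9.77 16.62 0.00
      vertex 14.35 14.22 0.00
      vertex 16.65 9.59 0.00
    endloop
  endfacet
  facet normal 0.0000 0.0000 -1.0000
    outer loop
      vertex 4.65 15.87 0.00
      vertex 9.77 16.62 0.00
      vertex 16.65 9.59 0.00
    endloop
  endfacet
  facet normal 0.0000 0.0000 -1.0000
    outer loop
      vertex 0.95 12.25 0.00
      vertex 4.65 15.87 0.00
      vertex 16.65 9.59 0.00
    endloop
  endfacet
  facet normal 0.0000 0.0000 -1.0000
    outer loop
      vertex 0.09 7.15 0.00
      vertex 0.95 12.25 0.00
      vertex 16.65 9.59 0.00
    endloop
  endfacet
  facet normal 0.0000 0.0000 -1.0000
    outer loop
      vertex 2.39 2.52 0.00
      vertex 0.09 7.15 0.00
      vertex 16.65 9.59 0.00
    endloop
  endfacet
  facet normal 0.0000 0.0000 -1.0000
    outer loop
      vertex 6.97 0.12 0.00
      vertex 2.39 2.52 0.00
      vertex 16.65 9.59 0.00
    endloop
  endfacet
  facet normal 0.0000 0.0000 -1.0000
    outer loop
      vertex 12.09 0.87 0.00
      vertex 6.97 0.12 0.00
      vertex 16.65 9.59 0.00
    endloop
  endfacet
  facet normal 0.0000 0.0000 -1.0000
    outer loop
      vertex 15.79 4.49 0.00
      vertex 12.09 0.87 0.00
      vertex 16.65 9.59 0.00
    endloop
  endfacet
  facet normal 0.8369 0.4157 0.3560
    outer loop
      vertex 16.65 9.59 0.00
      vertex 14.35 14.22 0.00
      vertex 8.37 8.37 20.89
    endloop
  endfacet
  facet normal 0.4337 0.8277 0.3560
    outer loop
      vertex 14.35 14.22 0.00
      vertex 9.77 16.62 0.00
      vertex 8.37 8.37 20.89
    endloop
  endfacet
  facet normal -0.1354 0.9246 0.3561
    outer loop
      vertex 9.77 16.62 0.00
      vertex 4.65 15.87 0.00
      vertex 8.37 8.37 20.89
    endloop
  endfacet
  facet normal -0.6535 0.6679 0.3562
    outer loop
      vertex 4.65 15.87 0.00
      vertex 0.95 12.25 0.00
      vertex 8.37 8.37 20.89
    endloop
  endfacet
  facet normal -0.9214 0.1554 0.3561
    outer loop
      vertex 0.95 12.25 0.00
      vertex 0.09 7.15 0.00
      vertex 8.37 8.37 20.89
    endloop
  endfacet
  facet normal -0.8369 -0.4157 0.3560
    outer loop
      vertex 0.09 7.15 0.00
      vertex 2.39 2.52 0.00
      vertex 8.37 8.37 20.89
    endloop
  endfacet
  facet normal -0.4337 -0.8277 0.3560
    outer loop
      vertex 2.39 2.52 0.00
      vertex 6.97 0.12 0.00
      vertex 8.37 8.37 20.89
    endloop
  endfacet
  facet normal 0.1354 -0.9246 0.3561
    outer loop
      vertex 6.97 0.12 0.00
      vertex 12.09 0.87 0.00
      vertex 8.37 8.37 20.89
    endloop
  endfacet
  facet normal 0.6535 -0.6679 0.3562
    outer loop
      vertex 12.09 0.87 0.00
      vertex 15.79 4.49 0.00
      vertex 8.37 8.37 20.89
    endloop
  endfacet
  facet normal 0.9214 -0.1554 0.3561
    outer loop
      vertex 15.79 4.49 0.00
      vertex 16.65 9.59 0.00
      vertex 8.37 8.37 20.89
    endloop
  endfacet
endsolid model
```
; perimeter-only toolpath
G21 ; units = mm
G90 ; absolute positioning
G28 ; home
; layer 1
G0 Z4.18
G0 X14.99 Y9.35
G1 X13.15 Y13.05
G1 X9.49 Y14.97
G1 X5.39 Y14.37
G1 X2.43 Y11.47
G1 X1.75 Y7.39
G1 X3.59 Y3.69
G1 X7.25 Y1.77
G1 X11.35 Y2.37
G1 X14.31 Y5.27
G1 X14.99 Y9.35
; layer 2
G0 Z8.36
G0 X13.34 Y9.10
G1 X11.96 Y11.88
G1 X9.21 Y13.32
G1 X6.14 Y12.87
G1 X3.92 Y10.70
G1 X3.40 Y7.64
G1 X4.78 Y4.86
G1 X7.53 Y3.42
G1 X10.60 Y3.87
G1 X12.82 Y6.04
G1 X13.34 Y9.10
; layer 3
G0 Z12.53
G0 X11.68 Y8.86
G1 X10.76 Y10.71
G1 X8.93 Y11.67
G1 X6.88 Y11.37
G1 X5.40 Y9.92
G1 X5.06 Y7.88
G1 X5.98 Y6.03
G1 X7.81 Y5.07
G1 X9.86 Y5.37
G1 X11.34 Y6.82
G1 X11.68 Y8.86
; layer 4
G0 Z16.71
G0 X10.03 Y8.61
G1 X9.57 Y9.54
G1 X8.65 Y10.02
G1 X7.63 Y9.87
G1 X6.89 Y9.15
G1 X6.71 Y8.13
G1 X7.17 Y7.20
G1 X8.09 Y6.72
G1 X9.11 Y6.87
G1 X9.85 Y7.59
G1 X10.03 Y8.61
M2 ; end

The solid is a regular 10-sided pyramid, base circumscribed radius ≈ 8.37 mm, apex at z ≈ 20.9 mm. Slicing at Δz = 4.18 mm — 5 equal slices spanning the solid's height, so layer i sits at z = i·h/5 — gives 4 non-empty perimeters. Each is a 10-segment closed polygon; G0 lifts to the layer z and rapids to the start vertex, then G1 traces the edges. The cross-section shrinks linearly with z (the slice at the apex is degenerate and omitted).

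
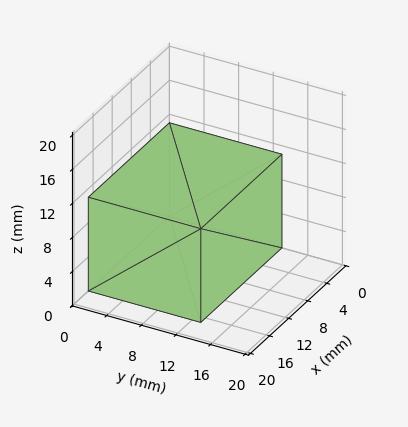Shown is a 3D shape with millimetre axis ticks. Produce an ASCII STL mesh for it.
Reading the render: the shape is a rectangular box, roughly 17 × 13 mm footprint and 11 mm tall (dimensions read to the nearest mm from the axis ticks). For the STL, each face is triangulated and given an outward normal.

solid part
  facet normal 0.0000 0.0000 -1.0000
    outer loop
      vertex 17.0 13.0 0.0
      vertex 17.0 0.0 0.0
      vertex 0.0 0.0 0.0
    endloop
  endfacet
  facet normal 0.0000 0.0000 -1.0000
    outer loop
      vertex 0.0 13.0 0.0
      vertex 17.0 13.0 0.0
      vertex 0.0 0.0 0.0
    endloop
  endfacet
  facet normal 0.0000 0.0000 1.0000
    outer loop
      vertex 0.0 0.0 11.0
      vertex 17.0 0.0 11.0
      vertex 17.0 13.0 11.0
    endloop
  endfacet
  facet normal 0.0000 0.0000 1.0000
    outer loop
      vertex 0.0 0.0 11.0
      vertex 17.0 13.0 11.0
      vertex 0.0 13.0 11.0
    endloop
  endfacet
  facet normal 0.0000 -1.0000 0.0000
    outer loop
      vertex 0.0 0.0 0.0
      vertex 17.0 0.0 0.0
      vertex 17.0 0.0 11.0
    endloop
  endfacet
  facet normal 0.0000 -1.0000 0.0000
    outer loop
      vertex 0.0 0.0 0.0
      vertex 17.0 0.0 11.0
      vertex 0.0 0.0 11.0
    endloop
  endfacet
  facet normal 0.0000 1.0000 0.0000
    outer loop
      vertex 17.0 13.0 11.0
      vertex 17.0 13.0 0.0
      vertex 0.0 13.0 0.0
    endloop
  endfacet
  facet normal 0.0000 1.0000 0.0000
    outer loop
      vertex 0.0 13.0 11.0
      vertex 17.0 13.0 11.0
      vertex 0.0 13.0 0.0
    endloop
  endfacet
  facet normal -1.0000 0.0000 0.0000
    outer loop
      vertex 0.0 13.0 11.0
      vertex 0.0 13.0 0.0
      vertex 0.0 0.0 0.0
    endloop
  endfacet
  facet normal -1.0000 0.0000 0.0000
    outer loop
      vertex 0.0 0.0 11.0
      vertex 0.0 13.0 11.0
      vertex 0.0 0.0 0.0
    endloop
  endfacet
  facet normal 1.0000 0.0000 0.0000
    outer loop
      vertex 17.0 0.0 0.0
      vertex 17.0 13.0 0.0
      vertex 17.0 13.0 11.0
    endloop
  endfacet
  facet normal 1.0000 0.0000 0.0000
    outer loop
      vertex 17.0 0.0 0.0
      vertex 17.0 13.0 11.0
      vertex 17.0 0.0 11.0
    endloop
  endfacet
endsolid part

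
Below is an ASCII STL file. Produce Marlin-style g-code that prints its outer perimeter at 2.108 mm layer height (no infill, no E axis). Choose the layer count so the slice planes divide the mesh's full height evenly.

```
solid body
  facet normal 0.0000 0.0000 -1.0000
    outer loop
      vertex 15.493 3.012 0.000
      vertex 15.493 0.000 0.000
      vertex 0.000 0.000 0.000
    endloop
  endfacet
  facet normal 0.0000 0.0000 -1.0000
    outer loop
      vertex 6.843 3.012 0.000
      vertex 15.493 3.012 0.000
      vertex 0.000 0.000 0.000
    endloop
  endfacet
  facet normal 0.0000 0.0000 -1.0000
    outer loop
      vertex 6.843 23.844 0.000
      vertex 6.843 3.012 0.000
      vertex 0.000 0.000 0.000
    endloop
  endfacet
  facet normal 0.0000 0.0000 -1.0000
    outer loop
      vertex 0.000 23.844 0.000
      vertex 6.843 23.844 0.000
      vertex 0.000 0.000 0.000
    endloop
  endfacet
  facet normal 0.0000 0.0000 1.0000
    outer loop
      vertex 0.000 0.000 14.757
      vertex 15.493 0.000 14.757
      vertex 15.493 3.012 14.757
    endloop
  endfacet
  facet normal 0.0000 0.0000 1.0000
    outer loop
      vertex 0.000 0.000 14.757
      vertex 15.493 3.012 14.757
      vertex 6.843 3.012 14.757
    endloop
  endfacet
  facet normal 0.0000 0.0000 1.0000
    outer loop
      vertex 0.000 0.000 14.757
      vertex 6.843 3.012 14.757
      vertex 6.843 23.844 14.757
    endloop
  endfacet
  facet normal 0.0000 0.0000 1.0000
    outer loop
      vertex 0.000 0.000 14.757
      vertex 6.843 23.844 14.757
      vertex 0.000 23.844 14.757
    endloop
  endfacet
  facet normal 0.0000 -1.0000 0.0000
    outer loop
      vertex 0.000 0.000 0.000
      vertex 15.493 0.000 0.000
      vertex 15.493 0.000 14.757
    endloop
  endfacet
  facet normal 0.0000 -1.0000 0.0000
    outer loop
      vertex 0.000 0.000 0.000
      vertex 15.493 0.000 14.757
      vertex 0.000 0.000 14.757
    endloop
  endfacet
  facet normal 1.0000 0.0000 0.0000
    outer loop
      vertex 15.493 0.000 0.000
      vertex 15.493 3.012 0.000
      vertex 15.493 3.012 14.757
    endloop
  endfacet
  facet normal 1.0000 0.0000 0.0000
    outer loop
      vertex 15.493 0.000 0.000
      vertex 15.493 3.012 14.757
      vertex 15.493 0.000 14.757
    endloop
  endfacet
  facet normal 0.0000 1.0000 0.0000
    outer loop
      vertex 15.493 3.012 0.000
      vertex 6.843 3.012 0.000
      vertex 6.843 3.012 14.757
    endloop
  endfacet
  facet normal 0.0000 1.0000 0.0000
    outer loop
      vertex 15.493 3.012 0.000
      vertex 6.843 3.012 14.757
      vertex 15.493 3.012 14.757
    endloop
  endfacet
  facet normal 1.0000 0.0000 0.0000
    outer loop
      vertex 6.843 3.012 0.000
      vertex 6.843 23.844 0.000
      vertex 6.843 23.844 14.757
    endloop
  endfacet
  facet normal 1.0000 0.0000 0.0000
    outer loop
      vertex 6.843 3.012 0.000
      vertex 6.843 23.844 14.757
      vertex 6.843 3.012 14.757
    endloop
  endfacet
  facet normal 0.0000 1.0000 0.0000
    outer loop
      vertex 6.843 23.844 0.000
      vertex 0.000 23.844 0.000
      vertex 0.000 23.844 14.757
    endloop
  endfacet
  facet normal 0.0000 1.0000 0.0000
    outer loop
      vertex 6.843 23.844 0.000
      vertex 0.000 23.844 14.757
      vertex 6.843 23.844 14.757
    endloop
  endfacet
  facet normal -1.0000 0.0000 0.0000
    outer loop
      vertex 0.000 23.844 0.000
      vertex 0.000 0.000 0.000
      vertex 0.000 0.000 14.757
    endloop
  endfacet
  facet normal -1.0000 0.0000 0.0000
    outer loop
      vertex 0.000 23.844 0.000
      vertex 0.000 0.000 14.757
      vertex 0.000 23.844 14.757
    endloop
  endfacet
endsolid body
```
; perimeter-only toolpath
G21 ; units = mm
G90 ; absolute positioning
G28 ; home
; layer 1
G0 Z2.108
G0 X0.000 Y0.000
G1 X15.493 Y0.000
G1 X15.493 Y3.012
G1 X6.843 Y3.012
G1 X6.843 Y23.844
G1 X0.000 Y23.844
G1 X0.000 Y0.000
; layer 2
G0 Z4.216
G0 X0.000 Y0.000
G1 X15.493 Y0.000
G1 X15.493 Y3.012
G1 X6.843 Y3.012
G1 X6.843 Y23.844
G1 X0.000 Y23.844
G1 X0.000 Y0.000
; layer 3
G0 Z6.324
G0 X0.000 Y0.000
G1 X15.493 Y0.000
G1 X15.493 Y3.012
G1 X6.843 Y3.012
G1 X6.843 Y23.844
G1 X0.000 Y23.844
G1 X0.000 Y0.000
; layer 4
G0 Z8.433
G0 X0.000 Y0.000
G1 X15.493 Y0.000
G1 X15.493 Y3.012
G1 X6.843 Y3.012
G1 X6.843 Y23.844
G1 X0.000 Y23.844
G1 X0.000 Y0.000
; layer 5
G0 Z10.541
G0 X0.000 Y0.000
G1 X15.493 Y0.000
G1 X15.493 Y3.012
G1 X6.843 Y3.012
G1 X6.843 Y23.844
G1 X0.000 Y23.844
G1 X0.000 Y0.000
; layer 6
G0 Z12.649
G0 X0.000 Y0.000
G1 X15.493 Y0.000
G1 X15.493 Y3.012
G1 X6.843 Y3.012
G1 X6.843 Y23.844
G1 X0.000 Y23.844
G1 X0.000 Y0.000
; layer 7
G0 Z14.757
G0 X0.000 Y0.000
G1 X15.493 Y0.000
G1 X15.493 Y3.012
G1 X6.843 Y3.012
G1 X6.843 Y23.844
G1 X0.000 Y23.844
G1 X0.000 Y0.000
M2 ; end

The solid is an L-shaped prism: outer 15.5 × 23.8 mm, arm thicknesses ≈ 3.01 mm (horizontal) and 6.84 mm (vertical), extruded 14.8 mm in z. Slicing at Δz = 2.108 mm — 7 equal slices spanning the solid's height, so layer i sits at z = i·h/7 — gives 7 non-empty perimeters. Each is a 6-segment closed polygon; G0 lifts to the layer z and rapids to the start vertex, then G1 traces the edges.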